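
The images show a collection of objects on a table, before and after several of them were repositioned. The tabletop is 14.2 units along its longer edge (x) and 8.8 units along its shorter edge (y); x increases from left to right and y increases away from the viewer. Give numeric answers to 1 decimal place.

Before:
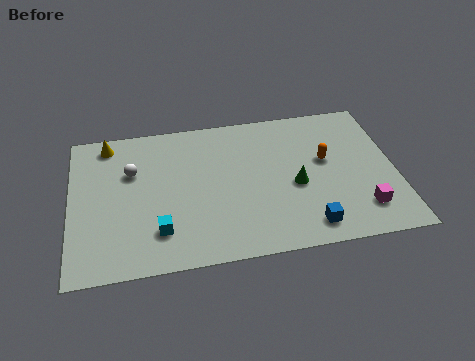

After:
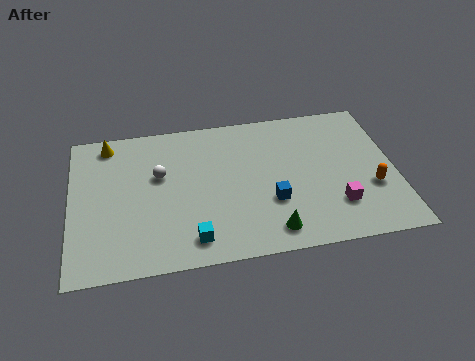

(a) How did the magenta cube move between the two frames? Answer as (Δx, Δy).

(-1.1, 0.4)

From the two frames, the magenta cube sits at roughly (12.6, 1.9) before and (11.5, 2.3) after.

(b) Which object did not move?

the yellow cone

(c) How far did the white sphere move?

1.3

From (2.7, 5.8) to (3.9, 5.4), the white sphere covered √(1.2² + 0.4²) ≈ 1.3 units.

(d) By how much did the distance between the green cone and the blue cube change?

-0.8

The distance was about 2.5 in the first image and 1.7 in the second, so they moved 0.8 units closer together.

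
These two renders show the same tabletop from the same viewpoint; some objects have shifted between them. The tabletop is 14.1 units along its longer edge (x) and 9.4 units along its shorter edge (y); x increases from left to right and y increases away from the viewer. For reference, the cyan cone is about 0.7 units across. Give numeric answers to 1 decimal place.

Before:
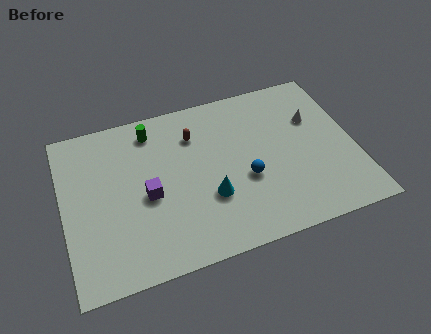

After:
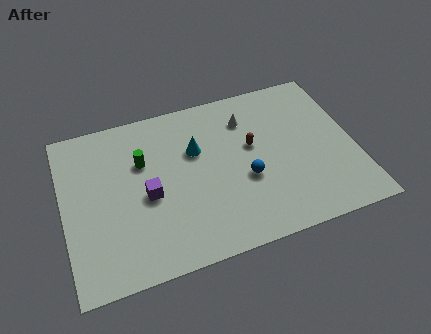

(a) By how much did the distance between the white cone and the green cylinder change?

-2.7

They were about 8.0 units apart before and 5.3 after — 2.7 units closer together.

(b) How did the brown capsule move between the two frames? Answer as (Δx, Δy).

(2.7, -1.5)

The brown capsule was at about (6.5, 7.0) and moved to about (9.2, 5.5).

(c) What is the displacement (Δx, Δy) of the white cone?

(-3.2, 1.0)

The white cone was at about (12.3, 6.2) and moved to about (9.1, 7.2).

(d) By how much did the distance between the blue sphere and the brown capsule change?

-2.1

They were about 4.0 units apart before and 1.9 after — 2.1 units closer together.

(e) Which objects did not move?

the purple cube and the blue sphere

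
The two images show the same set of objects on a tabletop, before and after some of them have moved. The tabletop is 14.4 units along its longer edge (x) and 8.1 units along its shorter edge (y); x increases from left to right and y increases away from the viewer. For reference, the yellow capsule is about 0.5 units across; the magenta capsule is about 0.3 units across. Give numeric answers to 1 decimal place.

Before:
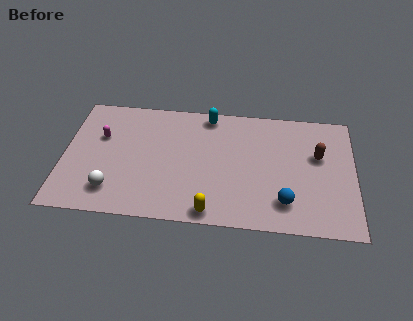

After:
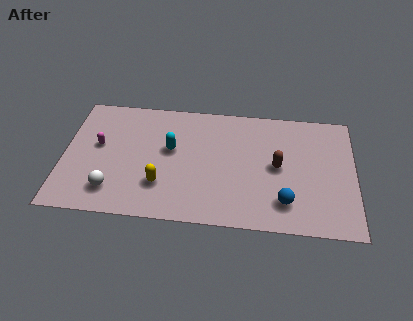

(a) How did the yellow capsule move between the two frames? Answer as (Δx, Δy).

(-2.5, 1.5)

The yellow capsule started near (7.4, 0.8) and ended near (4.9, 2.3).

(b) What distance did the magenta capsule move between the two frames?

0.6

The magenta capsule was near (1.8, 5.2) before and (1.7, 4.6) after, so it travelled √(0.1² + 0.6²) ≈ 0.6 units.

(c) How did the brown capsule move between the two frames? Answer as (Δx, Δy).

(-2.0, -0.9)

The brown capsule was at about (12.6, 5.0) and moved to about (10.6, 4.1).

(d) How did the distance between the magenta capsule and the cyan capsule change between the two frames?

-2.1

They were about 5.7 units apart before and 3.6 after — 2.1 units closer together.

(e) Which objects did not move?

the white sphere and the blue sphere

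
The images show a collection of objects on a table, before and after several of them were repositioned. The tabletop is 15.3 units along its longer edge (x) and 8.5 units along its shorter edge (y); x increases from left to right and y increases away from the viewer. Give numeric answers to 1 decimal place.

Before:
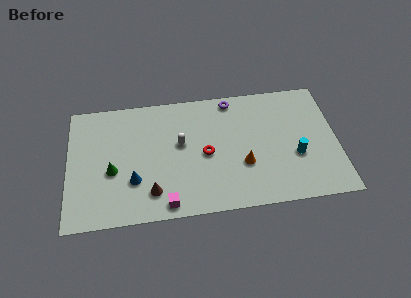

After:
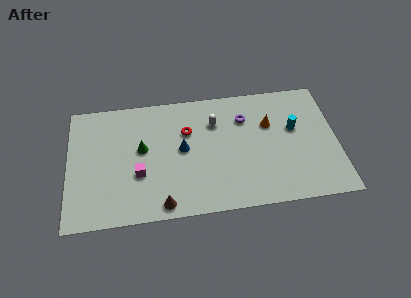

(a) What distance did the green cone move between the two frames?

2.1

The green cone was near (2.5, 3.5) before and (4.2, 4.8) after, so it travelled √(1.7² + 1.3²) ≈ 2.1 units.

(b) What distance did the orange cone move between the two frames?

3.1

From (9.9, 3.0) to (11.5, 5.6), the orange cone covered √(1.6² + 2.6²) ≈ 3.1 units.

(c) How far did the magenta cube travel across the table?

2.7

The magenta cube was near (5.5, 0.9) before and (4.0, 3.1) after, so it travelled √(1.5² + 2.2²) ≈ 2.7 units.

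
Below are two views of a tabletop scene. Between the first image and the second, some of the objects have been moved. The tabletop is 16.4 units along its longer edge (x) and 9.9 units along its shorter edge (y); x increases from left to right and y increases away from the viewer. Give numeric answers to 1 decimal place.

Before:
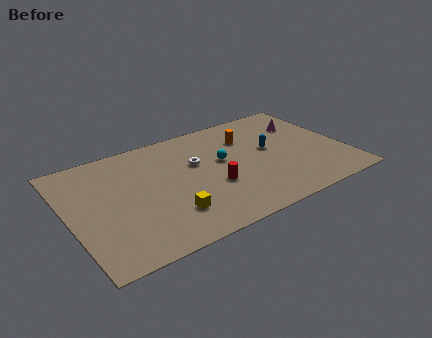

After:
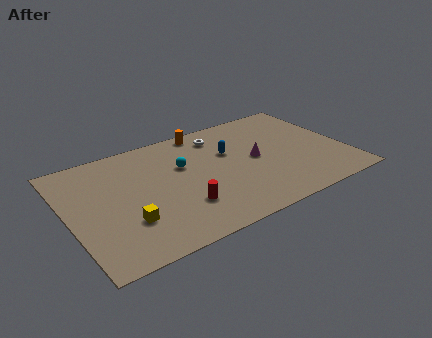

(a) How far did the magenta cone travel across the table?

4.0

The magenta cone moved from about (14.5, 7.1) to (11.1, 5.0), a distance of √(3.4² + 2.1²) ≈ 4.0.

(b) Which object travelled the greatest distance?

the magenta cone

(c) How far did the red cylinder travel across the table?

2.2

The red cylinder moved from about (8.3, 3.7) to (6.3, 2.8), a distance of √(2.0² + 0.9²) ≈ 2.2.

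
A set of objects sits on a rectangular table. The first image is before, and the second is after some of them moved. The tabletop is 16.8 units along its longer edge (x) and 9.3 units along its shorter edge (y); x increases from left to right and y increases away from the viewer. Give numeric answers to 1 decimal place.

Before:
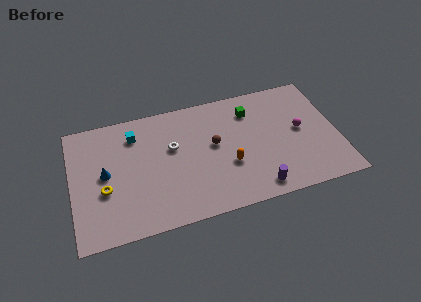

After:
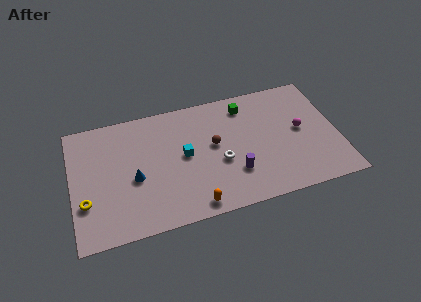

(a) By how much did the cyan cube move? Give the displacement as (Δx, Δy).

(3.0, -2.4)

The cyan cube was at about (4.1, 7.3) and moved to about (7.1, 4.9).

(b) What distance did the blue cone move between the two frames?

2.0

The blue cone was near (2.1, 4.8) before and (3.9, 4.0) after, so it travelled √(1.8² + 0.8²) ≈ 2.0 units.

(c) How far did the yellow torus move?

1.3

The yellow torus moved from about (2.0, 3.6) to (0.8, 3.0), a distance of √(1.2² + 0.6²) ≈ 1.3.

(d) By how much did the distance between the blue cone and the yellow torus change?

+2.1

The distance was about 1.2 in the first image and 3.3 in the second, so they moved 2.1 units further apart.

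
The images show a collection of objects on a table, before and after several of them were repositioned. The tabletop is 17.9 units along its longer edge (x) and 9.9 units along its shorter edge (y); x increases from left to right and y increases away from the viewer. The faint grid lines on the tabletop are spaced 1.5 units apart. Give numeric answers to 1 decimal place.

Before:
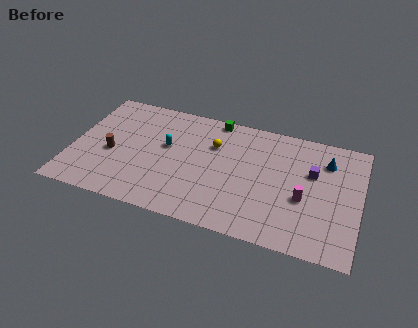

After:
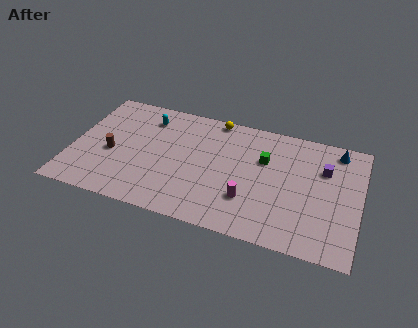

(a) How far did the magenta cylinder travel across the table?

3.5

From (14.5, 4.0) to (11.2, 2.9), the magenta cylinder covered √(3.3² + 1.1²) ≈ 3.5 units.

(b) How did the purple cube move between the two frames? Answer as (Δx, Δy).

(0.7, 0.5)

From the two frames, the purple cube sits at roughly (14.9, 6.3) before and (15.6, 6.8) after.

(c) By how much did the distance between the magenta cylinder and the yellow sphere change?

+0.3

Before: roughly 6.4 units apart; after: 6.7. That's 0.3 units further apart.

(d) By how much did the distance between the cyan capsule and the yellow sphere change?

+1.3

The distance was about 3.1 in the first image and 4.4 in the second, so they moved 1.3 units further apart.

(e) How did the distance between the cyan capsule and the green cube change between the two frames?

+3.3

They were about 4.3 units apart before and 7.6 after — 3.3 units further apart.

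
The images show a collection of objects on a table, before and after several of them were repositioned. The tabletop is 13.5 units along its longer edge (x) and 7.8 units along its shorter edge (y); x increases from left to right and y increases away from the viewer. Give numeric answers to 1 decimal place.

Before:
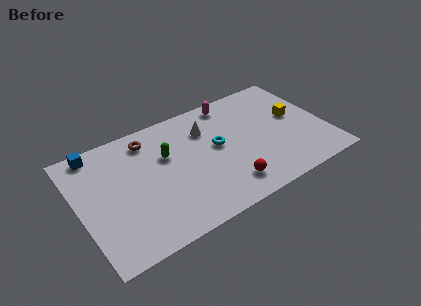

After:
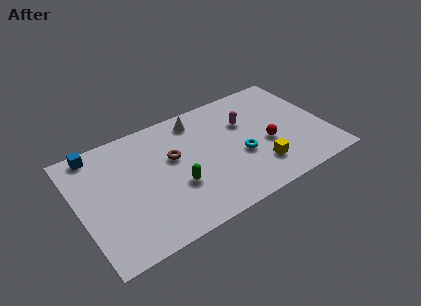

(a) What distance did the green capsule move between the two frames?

2.2

The green capsule was near (4.9, 5.0) before and (5.1, 2.8) after, so it travelled √(0.2² + 2.2²) ≈ 2.2 units.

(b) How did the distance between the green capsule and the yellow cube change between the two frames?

-2.6

They were about 7.1 units apart before and 4.5 after — 2.6 units closer together.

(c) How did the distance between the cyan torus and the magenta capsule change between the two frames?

-0.7

They were about 2.9 units apart before and 2.2 after — 0.7 units closer together.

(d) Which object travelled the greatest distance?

the yellow cube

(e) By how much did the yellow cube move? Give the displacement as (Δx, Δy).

(-2.5, -2.5)

From the two frames, the yellow cube sits at roughly (12.0, 4.4) before and (9.5, 1.9) after.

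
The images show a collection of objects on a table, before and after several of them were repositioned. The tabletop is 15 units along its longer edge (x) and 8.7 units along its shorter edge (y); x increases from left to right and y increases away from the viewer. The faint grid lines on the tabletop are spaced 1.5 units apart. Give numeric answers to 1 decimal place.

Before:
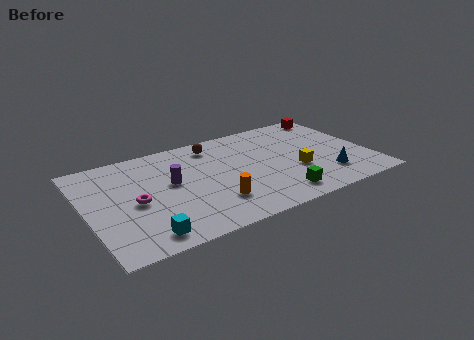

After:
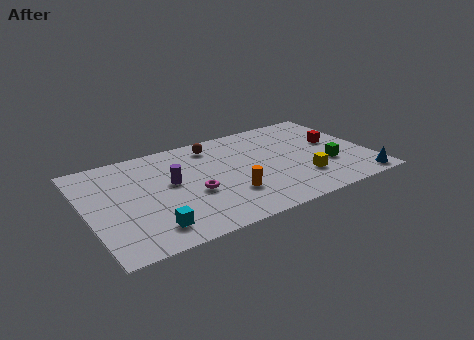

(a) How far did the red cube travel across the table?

2.7

The red cube was near (13.9, 7.7) before and (13.4, 5.0) after, so it travelled √(0.5² + 2.7²) ≈ 2.7 units.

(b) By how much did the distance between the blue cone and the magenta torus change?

-1.2

Before: roughly 10.2 units apart; after: 9.0. That's 1.2 units closer together.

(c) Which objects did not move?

the purple cylinder and the brown sphere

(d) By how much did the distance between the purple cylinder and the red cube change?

-0.9

They were about 9.8 units apart before and 8.9 after — 0.9 units closer together.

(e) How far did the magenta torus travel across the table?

3.0

The magenta torus was near (2.5, 4.0) before and (5.5, 3.5) after, so it travelled √(3.0² + 0.5²) ≈ 3.0 units.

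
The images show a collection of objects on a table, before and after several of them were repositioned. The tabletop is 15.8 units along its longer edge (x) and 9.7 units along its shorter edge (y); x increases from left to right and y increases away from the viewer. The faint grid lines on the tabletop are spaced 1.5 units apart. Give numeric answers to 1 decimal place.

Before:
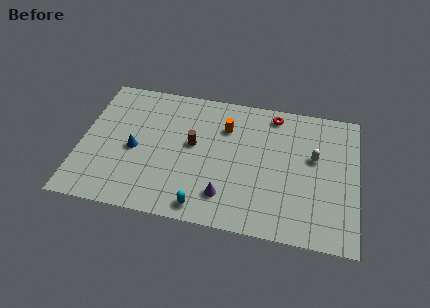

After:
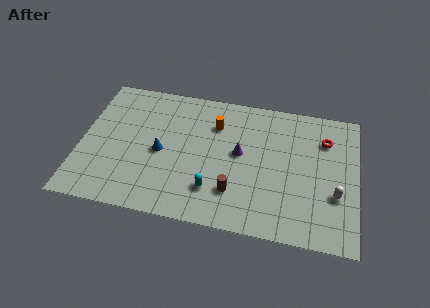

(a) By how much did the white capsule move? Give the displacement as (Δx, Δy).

(1.3, -2.4)

The white capsule was at about (13.3, 5.8) and moved to about (14.6, 3.4).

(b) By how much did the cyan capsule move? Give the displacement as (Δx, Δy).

(0.5, 1.3)

The cyan capsule started near (7.2, 1.1) and ended near (7.7, 2.4).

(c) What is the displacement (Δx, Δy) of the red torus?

(3.0, -1.3)

From the two frames, the red torus sits at roughly (10.9, 8.5) before and (13.9, 7.2) after.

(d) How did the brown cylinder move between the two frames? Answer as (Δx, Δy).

(2.5, -2.9)

From the two frames, the brown cylinder sits at roughly (6.4, 5.4) before and (8.9, 2.5) after.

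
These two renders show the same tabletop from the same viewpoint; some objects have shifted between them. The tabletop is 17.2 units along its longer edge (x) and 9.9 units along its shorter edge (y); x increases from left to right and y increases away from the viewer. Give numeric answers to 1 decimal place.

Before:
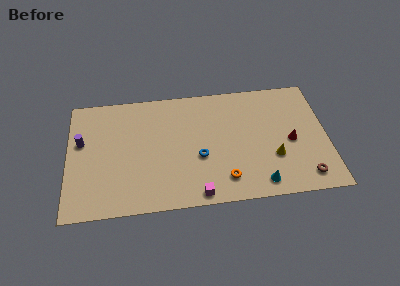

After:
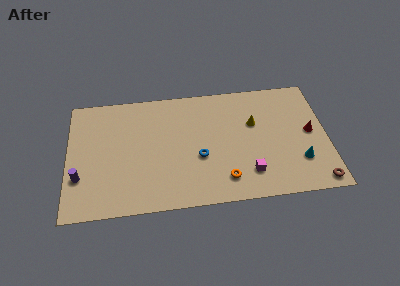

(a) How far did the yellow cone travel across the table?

3.2

The yellow cone moved from about (13.6, 3.3) to (12.4, 6.3), a distance of √(1.2² + 3.0²) ≈ 3.2.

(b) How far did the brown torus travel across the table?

0.9

The brown torus moved from about (15.6, 1.5) to (16.4, 1.0), a distance of √(0.8² + 0.5²) ≈ 0.9.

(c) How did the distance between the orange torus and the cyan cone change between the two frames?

+2.7

They were about 2.4 units apart before and 5.1 after — 2.7 units further apart.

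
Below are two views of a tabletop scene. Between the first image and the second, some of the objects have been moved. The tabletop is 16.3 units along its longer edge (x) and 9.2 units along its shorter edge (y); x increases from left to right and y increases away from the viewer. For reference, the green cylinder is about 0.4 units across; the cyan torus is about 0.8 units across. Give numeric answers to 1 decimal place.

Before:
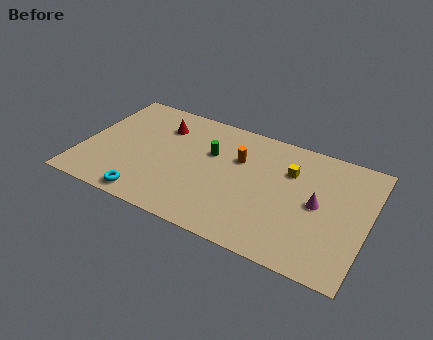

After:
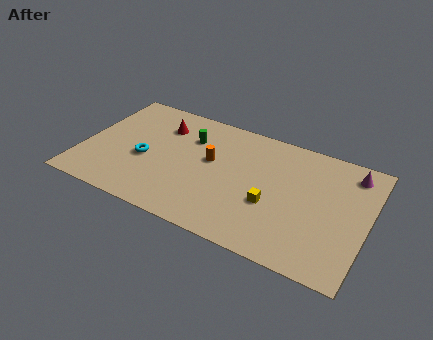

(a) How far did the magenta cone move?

3.5

The magenta cone was near (13.5, 4.6) before and (15.1, 7.7) after, so it travelled √(1.6² + 3.1²) ≈ 3.5 units.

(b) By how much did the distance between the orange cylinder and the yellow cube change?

+1.2

They were about 2.9 units apart before and 4.1 after — 1.2 units further apart.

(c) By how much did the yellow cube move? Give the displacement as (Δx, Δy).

(-0.7, -2.9)

The yellow cube started near (11.7, 6.4) and ended near (11.0, 3.5).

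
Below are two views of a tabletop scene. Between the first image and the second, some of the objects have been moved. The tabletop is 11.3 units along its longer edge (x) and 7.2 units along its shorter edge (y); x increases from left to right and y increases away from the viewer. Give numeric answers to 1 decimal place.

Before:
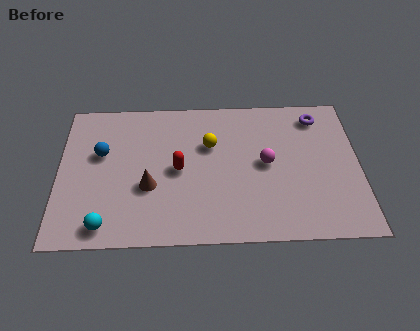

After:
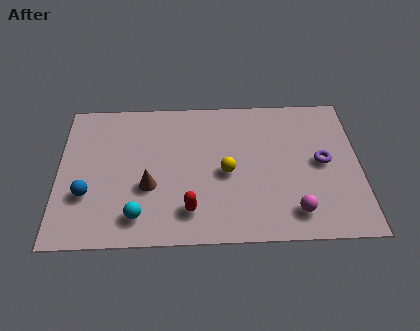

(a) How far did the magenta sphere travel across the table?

2.6

From (7.8, 3.7) to (8.8, 1.3), the magenta sphere covered √(1.0² + 2.4²) ≈ 2.6 units.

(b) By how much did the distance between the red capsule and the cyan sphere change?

-1.8

Before: roughly 3.7 units apart; after: 1.9. That's 1.8 units closer together.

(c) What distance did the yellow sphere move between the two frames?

1.5

The yellow sphere was near (5.7, 4.7) before and (6.3, 3.3) after, so it travelled √(0.6² + 1.4²) ≈ 1.5 units.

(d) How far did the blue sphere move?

2.1

From (1.6, 4.4) to (1.1, 2.4), the blue sphere covered √(0.5² + 2.0²) ≈ 2.1 units.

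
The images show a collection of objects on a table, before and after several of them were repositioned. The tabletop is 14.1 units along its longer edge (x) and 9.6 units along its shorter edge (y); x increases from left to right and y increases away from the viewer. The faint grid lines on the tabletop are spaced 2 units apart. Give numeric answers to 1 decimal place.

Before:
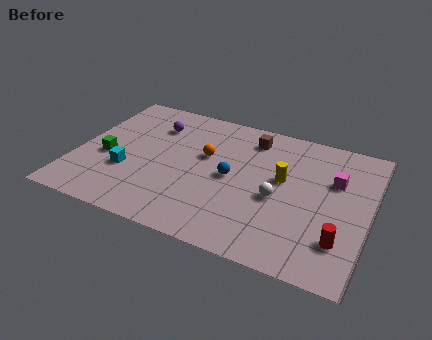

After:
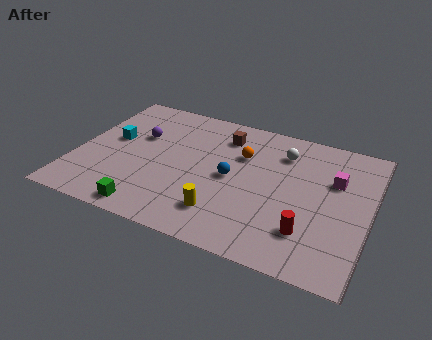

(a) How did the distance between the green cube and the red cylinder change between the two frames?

-4.0

The distance was about 11.5 in the first image and 7.5 in the second, so they moved 4.0 units closer together.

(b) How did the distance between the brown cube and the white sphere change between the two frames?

-1.3

The distance was about 4.2 in the first image and 2.9 in the second, so they moved 1.3 units closer together.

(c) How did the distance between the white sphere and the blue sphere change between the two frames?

+1.1

The distance was about 2.4 in the first image and 3.5 in the second, so they moved 1.1 units further apart.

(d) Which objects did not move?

the blue sphere and the magenta cube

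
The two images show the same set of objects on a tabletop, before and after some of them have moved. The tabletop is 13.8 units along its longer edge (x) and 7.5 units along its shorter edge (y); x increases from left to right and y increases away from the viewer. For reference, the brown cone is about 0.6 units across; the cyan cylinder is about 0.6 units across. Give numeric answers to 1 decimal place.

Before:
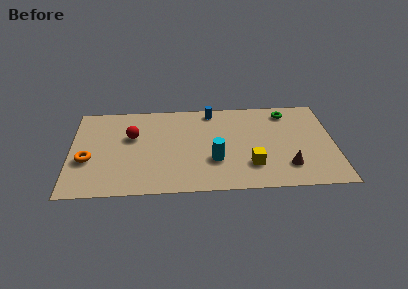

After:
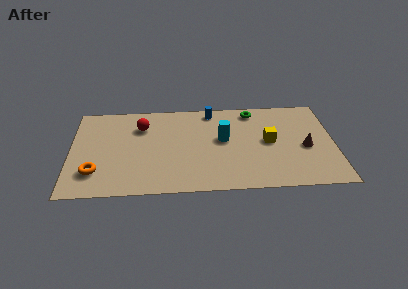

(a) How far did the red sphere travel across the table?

0.9

From (3.2, 4.7) to (3.7, 5.5), the red sphere covered √(0.5² + 0.8²) ≈ 0.9 units.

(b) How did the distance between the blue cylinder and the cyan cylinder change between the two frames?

-1.6

They were about 4.1 units apart before and 2.5 after — 1.6 units closer together.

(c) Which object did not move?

the blue cylinder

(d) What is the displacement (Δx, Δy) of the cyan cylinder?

(0.5, 1.7)

The cyan cylinder started near (7.5, 2.5) and ended near (8.0, 4.2).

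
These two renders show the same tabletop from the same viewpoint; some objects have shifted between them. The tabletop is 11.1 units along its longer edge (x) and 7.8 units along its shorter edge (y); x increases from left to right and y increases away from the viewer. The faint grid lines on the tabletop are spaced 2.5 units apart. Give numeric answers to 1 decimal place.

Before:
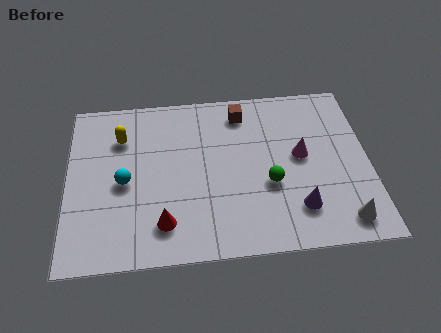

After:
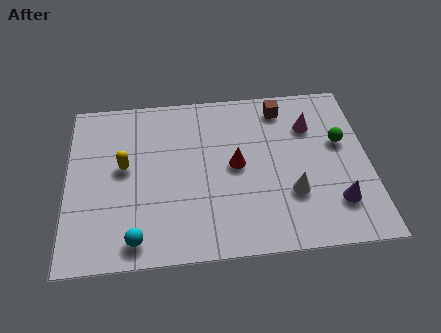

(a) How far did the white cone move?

2.3

The white cone moved from about (10.0, 1.1) to (8.2, 2.5), a distance of √(1.8² + 1.4²) ≈ 2.3.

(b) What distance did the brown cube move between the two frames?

1.5

The brown cube moved from about (6.5, 6.5) to (8.0, 6.6), a distance of √(1.5² + 0.1²) ≈ 1.5.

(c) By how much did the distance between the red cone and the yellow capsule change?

-0.3

They were about 4.4 units apart before and 4.1 after — 0.3 units closer together.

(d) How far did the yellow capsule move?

1.4

From (2.0, 5.7) to (2.1, 4.3), the yellow capsule covered √(0.1² + 1.4²) ≈ 1.4 units.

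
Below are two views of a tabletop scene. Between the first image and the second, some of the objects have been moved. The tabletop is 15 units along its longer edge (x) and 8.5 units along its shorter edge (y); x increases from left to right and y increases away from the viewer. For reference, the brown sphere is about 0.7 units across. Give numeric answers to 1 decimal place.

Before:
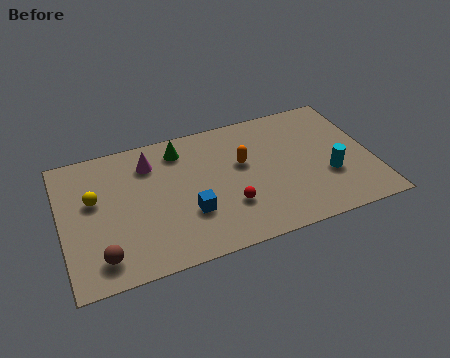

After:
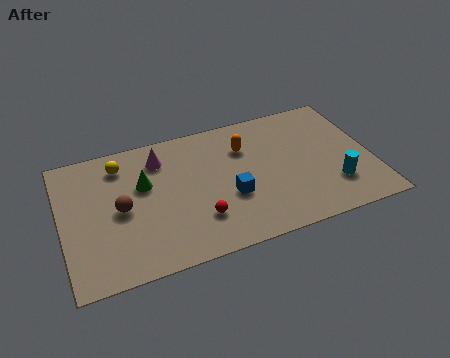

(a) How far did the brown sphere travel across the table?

2.8

From (1.7, 1.5) to (2.8, 4.1), the brown sphere covered √(1.1² + 2.6²) ≈ 2.8 units.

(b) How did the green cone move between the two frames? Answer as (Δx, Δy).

(-1.9, -1.7)

The green cone was at about (5.9, 7.0) and moved to about (4.0, 5.3).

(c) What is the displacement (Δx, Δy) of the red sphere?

(-1.5, -0.3)

The red sphere started near (7.9, 2.6) and ended near (6.4, 2.3).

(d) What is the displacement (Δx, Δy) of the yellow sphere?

(1.4, 1.8)

From the two frames, the yellow sphere sits at roughly (1.6, 5.1) before and (3.0, 6.9) after.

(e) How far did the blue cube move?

2.0

From (6.0, 2.8) to (8.0, 3.2), the blue cube covered √(2.0² + 0.4²) ≈ 2.0 units.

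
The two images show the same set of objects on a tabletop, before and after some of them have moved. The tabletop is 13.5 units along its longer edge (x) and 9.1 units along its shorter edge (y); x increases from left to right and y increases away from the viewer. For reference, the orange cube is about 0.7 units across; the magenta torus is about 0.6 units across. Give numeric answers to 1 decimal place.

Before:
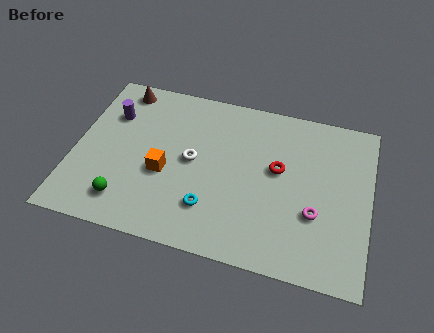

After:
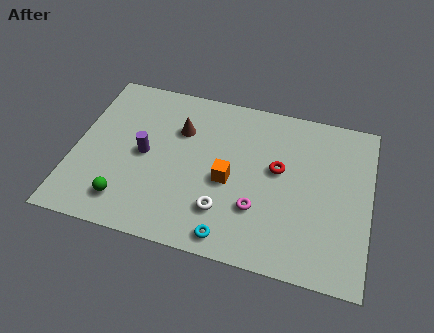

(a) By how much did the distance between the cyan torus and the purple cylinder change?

-0.9

Before: roughly 6.4 units apart; after: 5.5. That's 0.9 units closer together.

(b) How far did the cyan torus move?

1.6

The cyan torus was near (6.4, 2.3) before and (7.4, 1.0) after, so it travelled √(1.0² + 1.3²) ≈ 1.6 units.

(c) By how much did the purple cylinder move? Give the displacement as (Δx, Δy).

(1.7, -1.9)

The purple cylinder was at about (1.5, 6.4) and moved to about (3.2, 4.5).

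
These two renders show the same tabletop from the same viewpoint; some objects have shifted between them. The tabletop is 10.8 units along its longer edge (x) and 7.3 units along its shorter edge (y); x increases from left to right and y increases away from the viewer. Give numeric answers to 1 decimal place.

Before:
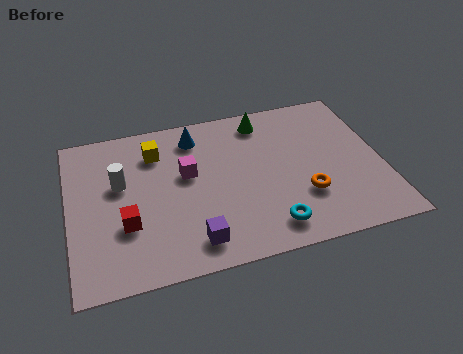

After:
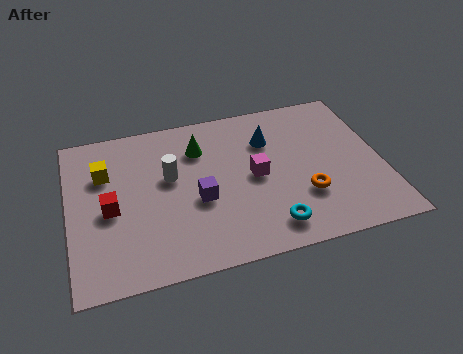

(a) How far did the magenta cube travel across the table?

2.4

The magenta cube moved from about (4.1, 4.3) to (6.4, 3.6), a distance of √(2.3² + 0.7²) ≈ 2.4.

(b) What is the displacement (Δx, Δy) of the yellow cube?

(-1.8, -0.6)

The yellow cube was at about (3.1, 5.6) and moved to about (1.3, 5.0).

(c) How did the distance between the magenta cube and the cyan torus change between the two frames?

-1.6

They were about 4.0 units apart before and 2.4 after — 1.6 units closer together.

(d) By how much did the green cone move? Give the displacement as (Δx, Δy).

(-2.3, -0.8)

The green cone was at about (6.9, 6.2) and moved to about (4.6, 5.4).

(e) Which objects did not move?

the orange torus and the cyan torus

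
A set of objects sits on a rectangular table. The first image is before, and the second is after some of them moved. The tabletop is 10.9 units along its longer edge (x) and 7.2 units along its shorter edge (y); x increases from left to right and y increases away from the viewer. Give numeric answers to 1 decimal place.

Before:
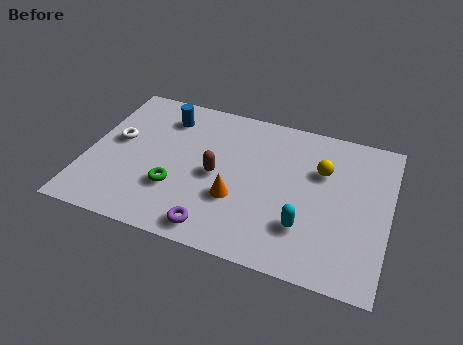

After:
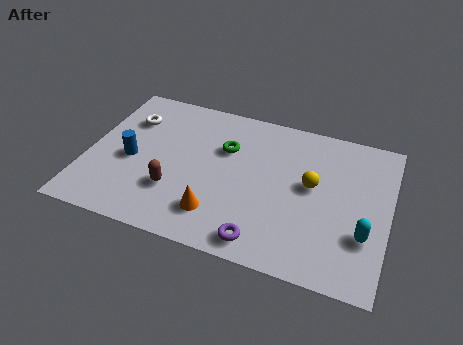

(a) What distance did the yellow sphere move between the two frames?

0.9

The yellow sphere was near (8.4, 4.8) before and (8.1, 4.0) after, so it travelled √(0.3² + 0.8²) ≈ 0.9 units.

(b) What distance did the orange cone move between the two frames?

1.1

The orange cone moved from about (5.5, 2.5) to (4.9, 1.6), a distance of √(0.6² + 0.9²) ≈ 1.1.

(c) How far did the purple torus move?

1.7

The purple torus moved from about (4.9, 0.9) to (6.6, 0.9), a distance of √(1.7² + 0.0²) ≈ 1.7.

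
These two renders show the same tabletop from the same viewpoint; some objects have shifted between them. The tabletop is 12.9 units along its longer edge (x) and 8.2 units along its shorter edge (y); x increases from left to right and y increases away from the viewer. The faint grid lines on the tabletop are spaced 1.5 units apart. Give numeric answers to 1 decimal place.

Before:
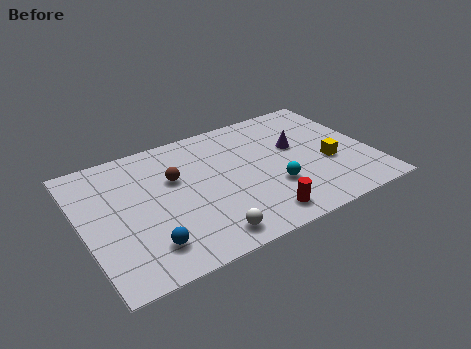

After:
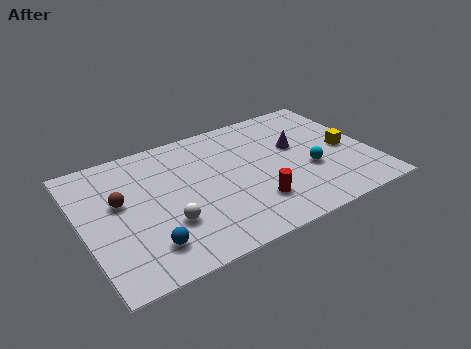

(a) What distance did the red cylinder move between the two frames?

0.9

From (7.4, 1.2) to (7.3, 2.1), the red cylinder covered √(0.1² + 0.9²) ≈ 0.9 units.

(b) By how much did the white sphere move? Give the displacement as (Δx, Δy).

(-1.5, 1.5)

From the two frames, the white sphere sits at roughly (5.0, 1.1) before and (3.5, 2.6) after.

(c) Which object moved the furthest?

the brown sphere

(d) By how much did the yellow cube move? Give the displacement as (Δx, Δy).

(0.9, 0.6)

The yellow cube started near (10.9, 3.2) and ended near (11.8, 3.8).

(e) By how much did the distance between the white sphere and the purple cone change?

+0.6

They were about 6.0 units apart before and 6.6 after — 0.6 units further apart.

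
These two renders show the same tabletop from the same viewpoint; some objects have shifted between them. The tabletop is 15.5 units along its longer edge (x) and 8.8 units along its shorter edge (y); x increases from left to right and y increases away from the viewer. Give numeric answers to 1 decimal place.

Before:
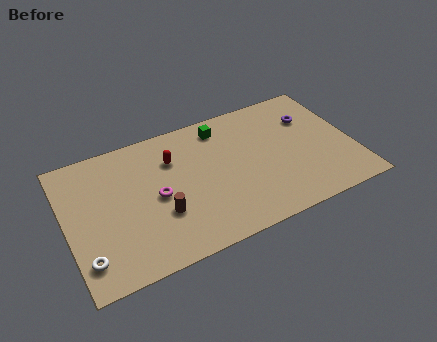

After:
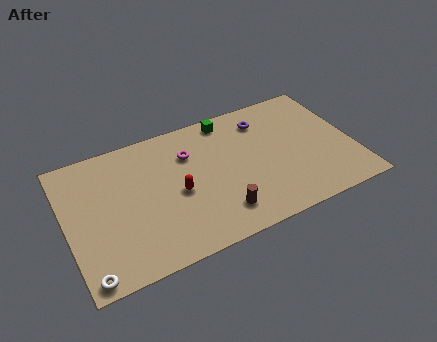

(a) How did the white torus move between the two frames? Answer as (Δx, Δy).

(0.0, -1.0)

From the two frames, the white torus sits at roughly (0.8, 1.8) before and (0.8, 0.8) after.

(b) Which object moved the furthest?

the brown cylinder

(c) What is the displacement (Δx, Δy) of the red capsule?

(0.0, -2.3)

From the two frames, the red capsule sits at roughly (5.9, 6.3) before and (5.9, 4.0) after.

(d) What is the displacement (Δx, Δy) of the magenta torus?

(2.0, 2.1)

The magenta torus started near (4.8, 4.2) and ended near (6.8, 6.3).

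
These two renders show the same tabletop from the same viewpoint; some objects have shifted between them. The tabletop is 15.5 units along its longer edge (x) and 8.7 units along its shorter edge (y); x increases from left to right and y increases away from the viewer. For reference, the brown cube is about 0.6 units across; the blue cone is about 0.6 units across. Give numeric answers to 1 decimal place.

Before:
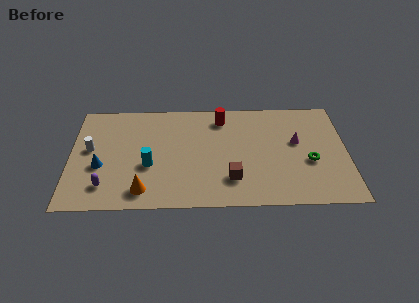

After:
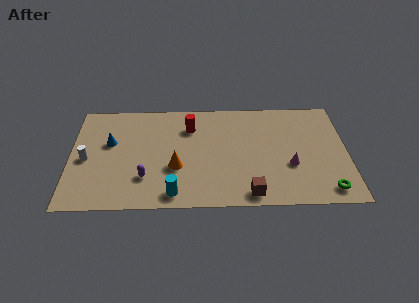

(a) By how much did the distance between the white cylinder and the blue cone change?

+0.3

They were about 1.5 units apart before and 1.8 after — 0.3 units further apart.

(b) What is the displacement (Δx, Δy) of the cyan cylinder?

(1.4, -2.3)

From the two frames, the cyan cylinder sits at roughly (4.4, 3.4) before and (5.8, 1.1) after.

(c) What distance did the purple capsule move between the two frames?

2.3

From (2.0, 1.8) to (4.2, 2.4), the purple capsule covered √(2.2² + 0.6²) ≈ 2.3 units.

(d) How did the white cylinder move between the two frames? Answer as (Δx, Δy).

(-0.2, -0.8)

The white cylinder was at about (1.1, 4.8) and moved to about (0.9, 4.0).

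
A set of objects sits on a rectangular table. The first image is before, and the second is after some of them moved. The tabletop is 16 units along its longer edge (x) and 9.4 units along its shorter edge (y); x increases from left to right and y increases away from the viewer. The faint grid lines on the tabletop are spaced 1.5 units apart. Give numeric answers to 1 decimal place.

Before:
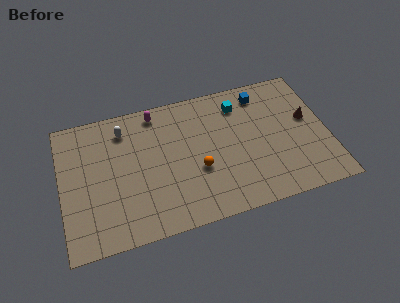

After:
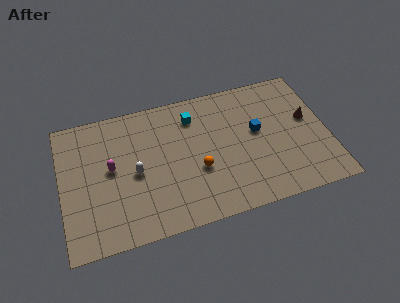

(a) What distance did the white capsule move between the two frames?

3.2

The white capsule moved from about (3.9, 7.6) to (4.4, 4.4), a distance of √(0.5² + 3.2²) ≈ 3.2.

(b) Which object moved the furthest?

the magenta capsule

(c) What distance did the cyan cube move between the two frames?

2.8

The cyan cube was near (10.9, 7.5) before and (8.1, 7.4) after, so it travelled √(2.8² + 0.1²) ≈ 2.8 units.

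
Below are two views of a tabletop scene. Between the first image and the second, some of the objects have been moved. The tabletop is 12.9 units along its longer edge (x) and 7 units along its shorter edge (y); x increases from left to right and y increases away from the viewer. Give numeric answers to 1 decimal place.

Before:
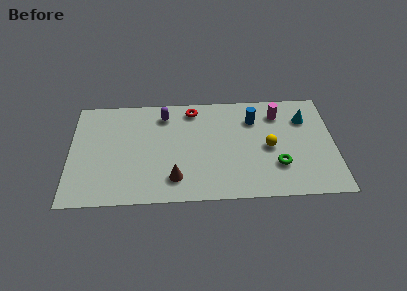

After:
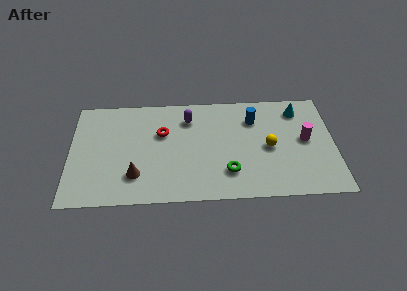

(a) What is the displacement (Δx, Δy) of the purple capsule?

(1.2, -0.3)

The purple capsule was at about (4.6, 5.7) and moved to about (5.8, 5.4).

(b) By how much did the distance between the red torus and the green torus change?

-1.5

Before: roughly 5.7 units apart; after: 4.2. That's 1.5 units closer together.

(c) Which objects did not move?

the yellow sphere and the blue cylinder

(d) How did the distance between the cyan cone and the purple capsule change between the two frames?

-1.5

Before: roughly 6.9 units apart; after: 5.4. That's 1.5 units closer together.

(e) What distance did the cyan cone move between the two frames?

0.7

The cyan cone moved from about (11.5, 5.1) to (11.2, 5.7), a distance of √(0.3² + 0.6²) ≈ 0.7.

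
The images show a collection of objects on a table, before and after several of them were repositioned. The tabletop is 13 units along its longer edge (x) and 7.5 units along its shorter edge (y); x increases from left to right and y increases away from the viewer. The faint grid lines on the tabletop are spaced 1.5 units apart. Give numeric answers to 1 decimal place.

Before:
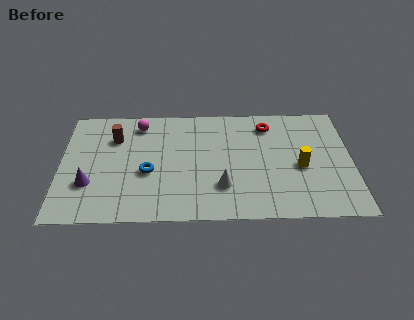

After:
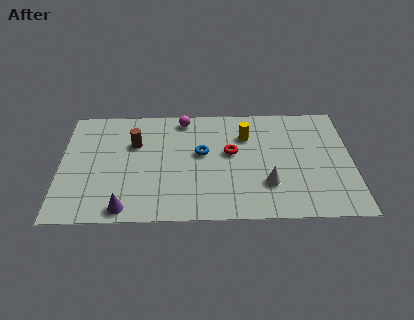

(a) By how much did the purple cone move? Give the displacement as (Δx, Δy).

(1.6, -1.6)

The purple cone was at about (1.3, 2.4) and moved to about (2.9, 0.8).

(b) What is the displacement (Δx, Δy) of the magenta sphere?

(2.0, 0.3)

The magenta sphere started near (3.5, 6.3) and ended near (5.5, 6.6).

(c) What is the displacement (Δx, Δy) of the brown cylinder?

(0.9, -0.4)

From the two frames, the brown cylinder sits at roughly (2.4, 5.4) before and (3.3, 5.0) after.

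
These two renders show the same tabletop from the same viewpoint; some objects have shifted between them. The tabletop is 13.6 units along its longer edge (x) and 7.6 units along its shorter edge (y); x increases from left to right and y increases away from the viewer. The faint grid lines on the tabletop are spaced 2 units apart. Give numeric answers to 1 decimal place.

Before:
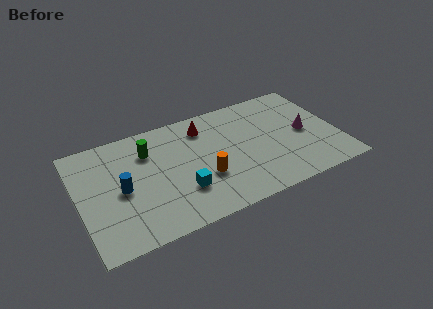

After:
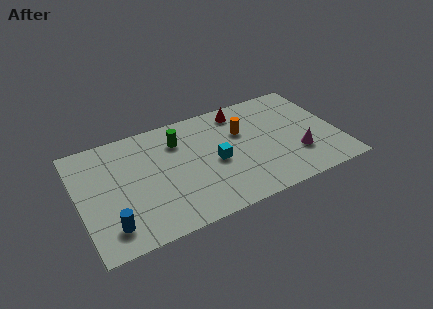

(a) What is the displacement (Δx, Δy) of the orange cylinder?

(2.3, 2.3)

The orange cylinder was at about (6.4, 2.7) and moved to about (8.7, 5.0).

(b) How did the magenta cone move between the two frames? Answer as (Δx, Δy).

(-0.6, -1.4)

From the two frames, the magenta cone sits at roughly (11.9, 3.7) before and (11.3, 2.3) after.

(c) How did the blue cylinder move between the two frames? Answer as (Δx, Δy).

(-0.8, -2.1)

The blue cylinder was at about (2.2, 3.6) and moved to about (1.4, 1.5).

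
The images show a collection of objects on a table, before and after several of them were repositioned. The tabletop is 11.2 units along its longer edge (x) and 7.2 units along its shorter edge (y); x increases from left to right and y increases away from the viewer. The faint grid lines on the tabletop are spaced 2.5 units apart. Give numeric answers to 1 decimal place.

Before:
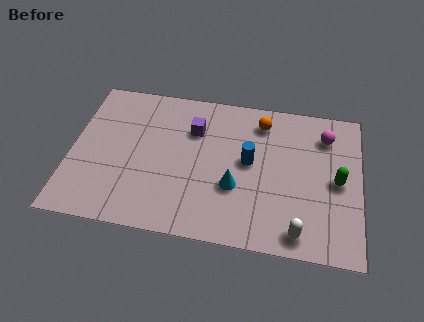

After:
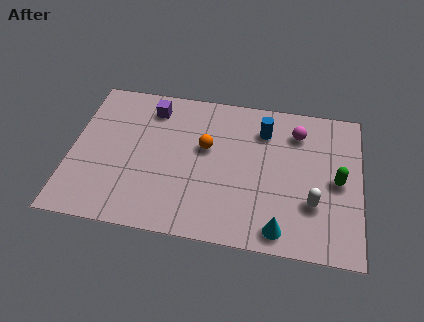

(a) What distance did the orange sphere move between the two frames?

2.6

The orange sphere was near (7.3, 5.9) before and (5.2, 4.3) after, so it travelled √(2.1² + 1.6²) ≈ 2.6 units.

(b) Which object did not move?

the green capsule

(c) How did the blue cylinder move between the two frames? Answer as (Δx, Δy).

(0.5, 1.6)

The blue cylinder was at about (6.9, 3.9) and moved to about (7.4, 5.5).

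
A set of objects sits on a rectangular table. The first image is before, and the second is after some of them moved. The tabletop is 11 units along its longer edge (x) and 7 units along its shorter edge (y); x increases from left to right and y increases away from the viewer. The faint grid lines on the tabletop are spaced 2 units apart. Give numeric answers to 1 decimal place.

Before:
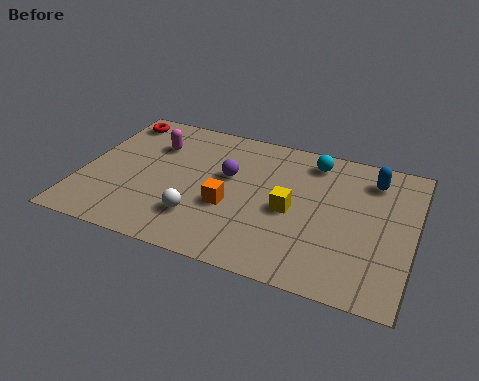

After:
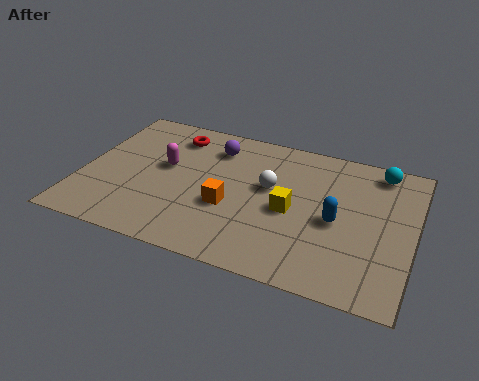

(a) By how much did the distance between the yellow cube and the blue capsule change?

-2.0

They were about 3.5 units apart before and 1.5 after — 2.0 units closer together.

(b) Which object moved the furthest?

the white sphere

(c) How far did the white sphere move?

3.1

From (4.1, 1.8) to (6.2, 4.1), the white sphere covered √(2.1² + 2.3²) ≈ 3.1 units.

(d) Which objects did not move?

the orange cube and the yellow cube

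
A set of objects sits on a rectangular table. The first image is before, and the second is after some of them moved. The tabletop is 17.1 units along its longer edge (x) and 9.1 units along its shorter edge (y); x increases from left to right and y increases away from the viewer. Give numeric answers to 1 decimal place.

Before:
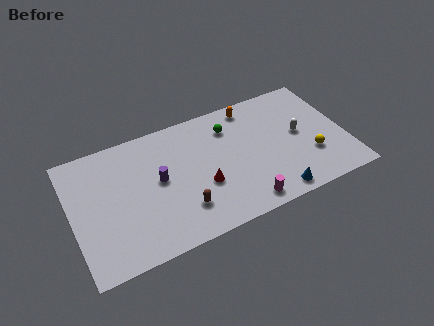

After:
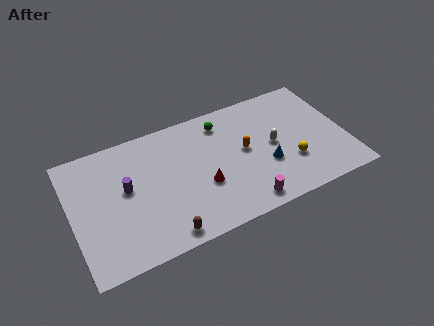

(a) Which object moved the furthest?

the orange capsule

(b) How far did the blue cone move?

2.3

The blue cone moved from about (12.2, 1.0) to (12.0, 3.3), a distance of √(0.2² + 2.3²) ≈ 2.3.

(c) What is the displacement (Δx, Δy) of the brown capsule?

(-1.3, -1.3)

The brown capsule was at about (6.6, 2.3) and moved to about (5.3, 1.0).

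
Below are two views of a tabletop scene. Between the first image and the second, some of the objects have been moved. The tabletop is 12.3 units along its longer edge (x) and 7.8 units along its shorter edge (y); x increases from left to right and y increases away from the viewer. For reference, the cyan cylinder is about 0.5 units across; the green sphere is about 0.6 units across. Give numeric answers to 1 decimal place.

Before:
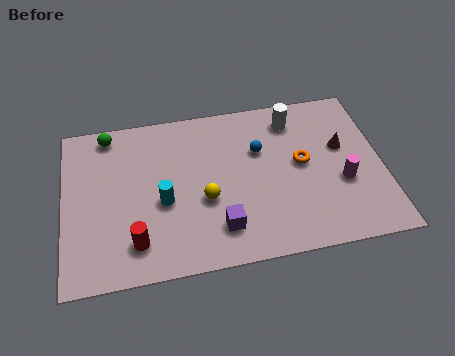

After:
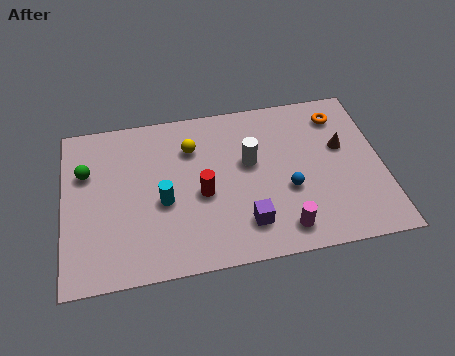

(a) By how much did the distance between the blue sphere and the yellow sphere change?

+1.5

Before: roughly 3.0 units apart; after: 4.5. That's 1.5 units further apart.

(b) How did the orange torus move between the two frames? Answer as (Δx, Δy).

(1.6, 2.1)

The orange torus started near (9.2, 4.2) and ended near (10.8, 6.3).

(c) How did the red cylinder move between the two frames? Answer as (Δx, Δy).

(2.6, 1.8)

From the two frames, the red cylinder sits at roughly (2.7, 1.6) before and (5.3, 3.4) after.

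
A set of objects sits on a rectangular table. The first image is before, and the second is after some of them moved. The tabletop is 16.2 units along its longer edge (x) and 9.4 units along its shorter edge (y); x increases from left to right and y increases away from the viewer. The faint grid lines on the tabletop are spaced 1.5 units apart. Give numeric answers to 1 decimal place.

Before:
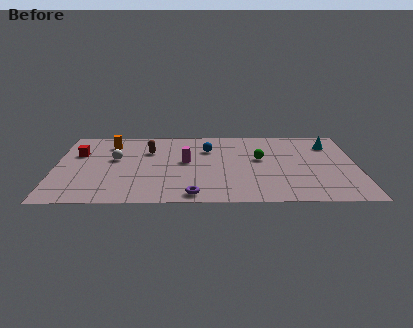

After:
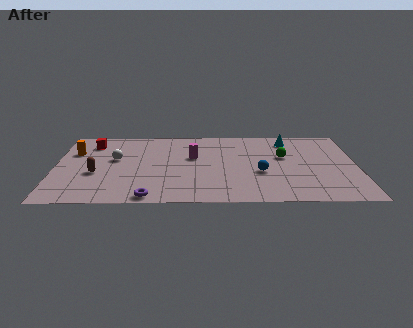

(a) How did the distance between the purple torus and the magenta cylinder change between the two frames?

+1.3

Before: roughly 4.1 units apart; after: 5.4. That's 1.3 units further apart.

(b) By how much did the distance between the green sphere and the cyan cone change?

-2.1

The distance was about 4.2 in the first image and 2.1 in the second, so they moved 2.1 units closer together.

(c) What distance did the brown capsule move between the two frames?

4.0

From (5.0, 6.5) to (2.2, 3.7), the brown capsule covered √(2.8² + 2.8²) ≈ 4.0 units.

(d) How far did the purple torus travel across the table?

2.3

The purple torus was near (7.4, 1.0) before and (5.1, 0.8) after, so it travelled √(2.3² + 0.2²) ≈ 2.3 units.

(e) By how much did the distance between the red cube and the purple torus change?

-0.7

They were about 8.1 units apart before and 7.4 after — 0.7 units closer together.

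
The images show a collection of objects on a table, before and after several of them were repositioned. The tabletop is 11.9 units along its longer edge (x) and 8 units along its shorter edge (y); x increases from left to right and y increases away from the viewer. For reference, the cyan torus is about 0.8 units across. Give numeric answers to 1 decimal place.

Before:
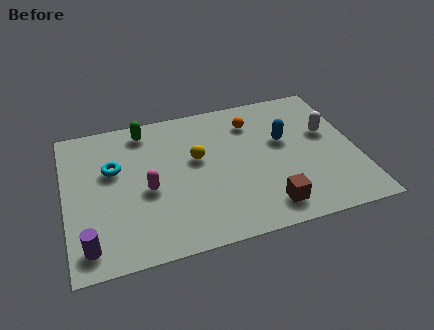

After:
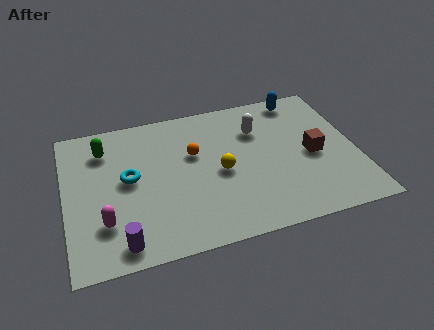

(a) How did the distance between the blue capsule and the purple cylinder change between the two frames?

+0.9

They were about 9.0 units apart before and 9.9 after — 0.9 units further apart.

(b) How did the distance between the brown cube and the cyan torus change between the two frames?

+0.5

Before: roughly 7.0 units apart; after: 7.5. That's 0.5 units further apart.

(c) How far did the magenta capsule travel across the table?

2.2

The magenta capsule moved from about (3.3, 3.5) to (1.5, 2.2), a distance of √(1.8² + 1.3²) ≈ 2.2.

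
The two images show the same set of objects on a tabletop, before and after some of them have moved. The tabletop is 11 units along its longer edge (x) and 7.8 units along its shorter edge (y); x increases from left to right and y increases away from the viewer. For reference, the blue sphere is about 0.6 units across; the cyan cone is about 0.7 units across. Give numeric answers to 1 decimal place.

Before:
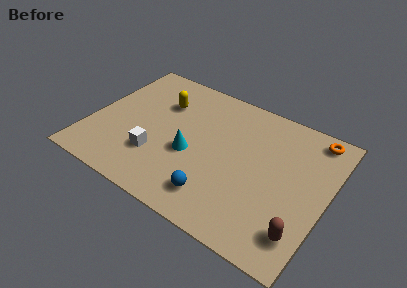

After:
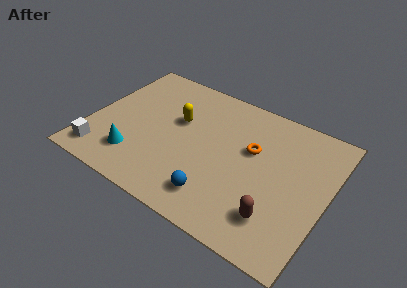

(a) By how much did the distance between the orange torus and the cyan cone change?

-0.6

The distance was about 6.4 in the first image and 5.8 in the second, so they moved 0.6 units closer together.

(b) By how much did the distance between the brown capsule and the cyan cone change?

+1.0

The distance was about 5.6 in the first image and 6.6 in the second, so they moved 1.0 units further apart.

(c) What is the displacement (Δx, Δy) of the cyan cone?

(-2.4, -1.4)

From the two frames, the cyan cone sits at roughly (4.8, 3.2) before and (2.4, 1.8) after.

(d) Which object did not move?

the blue sphere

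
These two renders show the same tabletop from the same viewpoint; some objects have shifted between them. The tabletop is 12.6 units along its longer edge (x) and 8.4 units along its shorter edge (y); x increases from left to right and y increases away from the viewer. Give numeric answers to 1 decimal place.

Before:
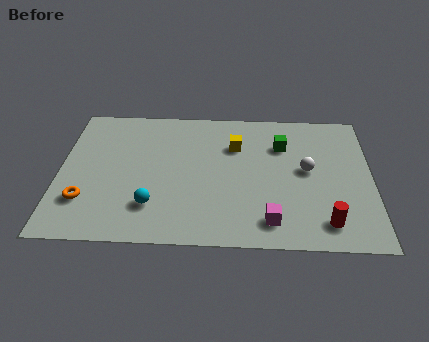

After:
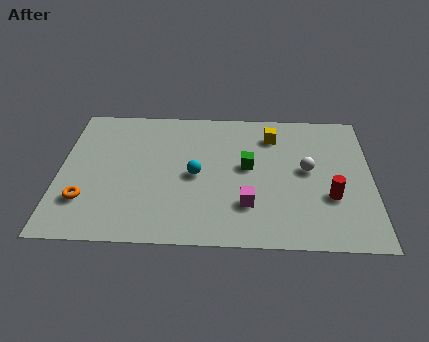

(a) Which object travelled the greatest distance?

the cyan sphere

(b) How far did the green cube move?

2.0

The green cube was near (9.0, 6.0) before and (7.6, 4.6) after, so it travelled √(1.4² + 1.4²) ≈ 2.0 units.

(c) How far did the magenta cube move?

1.3

The magenta cube moved from about (8.5, 1.4) to (7.6, 2.3), a distance of √(0.9² + 0.9²) ≈ 1.3.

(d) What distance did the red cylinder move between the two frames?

1.5

The red cylinder moved from about (10.7, 1.4) to (10.9, 2.9), a distance of √(0.2² + 1.5²) ≈ 1.5.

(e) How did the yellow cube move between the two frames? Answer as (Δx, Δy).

(1.5, 0.7)

From the two frames, the yellow cube sits at roughly (7.1, 5.9) before and (8.6, 6.6) after.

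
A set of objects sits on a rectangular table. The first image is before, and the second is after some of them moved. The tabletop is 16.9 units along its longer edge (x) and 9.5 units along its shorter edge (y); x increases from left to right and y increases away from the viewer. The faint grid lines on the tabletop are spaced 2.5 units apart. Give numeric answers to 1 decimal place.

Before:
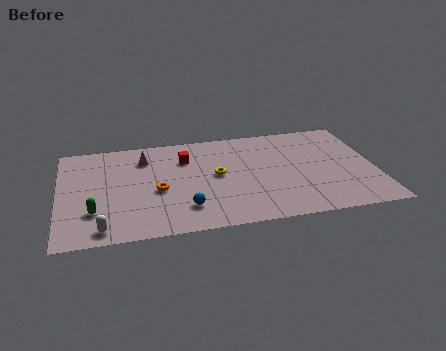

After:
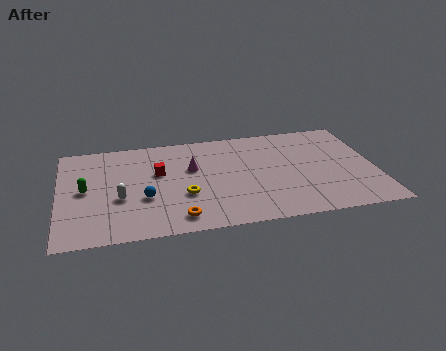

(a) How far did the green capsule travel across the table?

2.1

From (1.8, 2.7) to (1.4, 4.8), the green capsule covered √(0.4² + 2.1²) ≈ 2.1 units.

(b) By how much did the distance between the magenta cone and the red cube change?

-0.4

They were about 2.2 units apart before and 1.8 after — 0.4 units closer together.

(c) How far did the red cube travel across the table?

1.9

The red cube was near (6.8, 6.9) before and (5.3, 5.8) after, so it travelled √(1.5² + 1.1²) ≈ 1.9 units.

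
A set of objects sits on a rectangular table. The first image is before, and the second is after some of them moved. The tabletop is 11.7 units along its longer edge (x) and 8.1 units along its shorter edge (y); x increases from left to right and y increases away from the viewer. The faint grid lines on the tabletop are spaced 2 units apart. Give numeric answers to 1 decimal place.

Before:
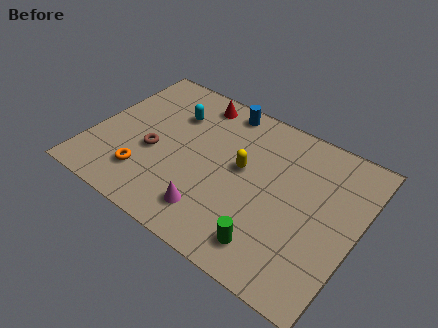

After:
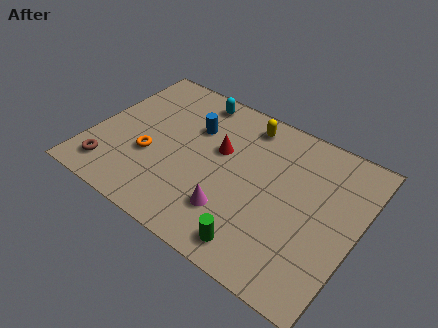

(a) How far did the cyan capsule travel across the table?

1.5

From (3.2, 5.8) to (3.9, 7.1), the cyan capsule covered √(0.7² + 1.3²) ≈ 1.5 units.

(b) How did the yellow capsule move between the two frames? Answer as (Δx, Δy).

(-0.3, 2.4)

From the two frames, the yellow capsule sits at roughly (6.6, 4.5) before and (6.3, 6.9) after.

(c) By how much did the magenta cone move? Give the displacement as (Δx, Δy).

(0.8, 0.5)

From the two frames, the magenta cone sits at roughly (5.8, 1.6) before and (6.6, 2.1) after.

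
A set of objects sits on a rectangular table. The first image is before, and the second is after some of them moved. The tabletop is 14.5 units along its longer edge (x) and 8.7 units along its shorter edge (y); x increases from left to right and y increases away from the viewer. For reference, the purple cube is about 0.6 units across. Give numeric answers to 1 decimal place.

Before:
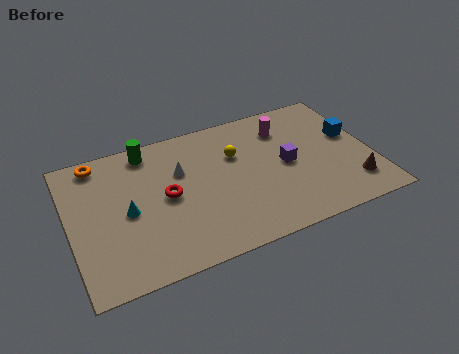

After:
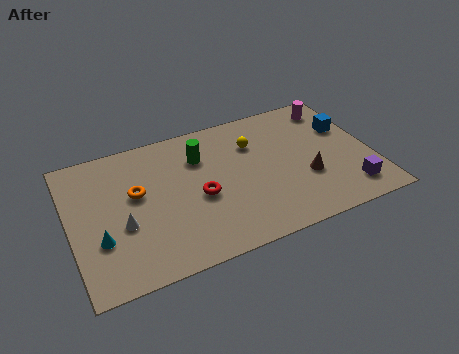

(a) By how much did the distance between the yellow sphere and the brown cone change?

-2.7

They were about 6.5 units apart before and 3.8 after — 2.7 units closer together.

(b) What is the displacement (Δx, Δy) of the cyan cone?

(-1.4, -1.2)

The cyan cone was at about (2.7, 4.1) and moved to about (1.3, 2.9).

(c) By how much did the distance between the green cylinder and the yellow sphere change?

-1.9

Before: roughly 4.5 units apart; after: 2.6. That's 1.9 units closer together.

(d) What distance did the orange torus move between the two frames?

3.1

From (1.6, 7.7) to (3.2, 5.1), the orange torus covered √(1.6² + 2.6²) ≈ 3.1 units.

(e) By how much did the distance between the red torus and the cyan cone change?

+3.0

They were about 1.9 units apart before and 4.9 after — 3.0 units further apart.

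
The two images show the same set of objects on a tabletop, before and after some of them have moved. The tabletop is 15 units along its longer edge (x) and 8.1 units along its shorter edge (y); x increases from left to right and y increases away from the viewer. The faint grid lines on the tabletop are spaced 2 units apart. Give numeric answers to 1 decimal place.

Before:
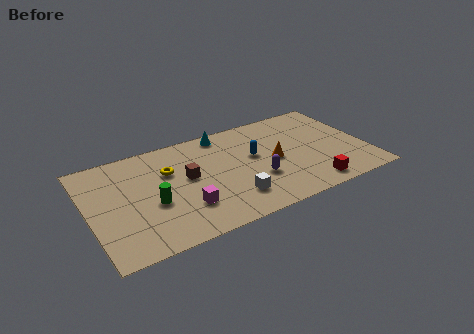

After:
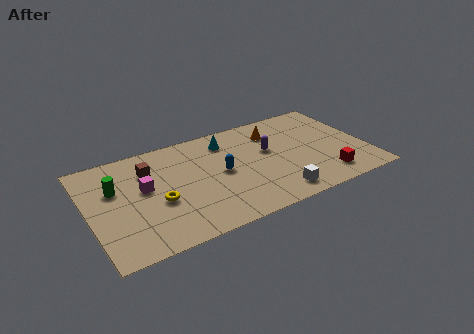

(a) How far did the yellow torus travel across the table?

2.2

From (4.4, 5.4) to (3.6, 3.3), the yellow torus covered √(0.8² + 2.1²) ≈ 2.2 units.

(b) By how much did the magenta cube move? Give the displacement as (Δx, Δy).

(-1.9, 2.3)

The magenta cube was at about (4.9, 2.3) and moved to about (3.0, 4.6).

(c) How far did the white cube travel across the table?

2.4

The white cube was near (7.4, 1.9) before and (9.7, 1.2) after, so it travelled √(2.3² + 0.7²) ≈ 2.4 units.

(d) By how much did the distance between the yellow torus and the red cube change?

+0.7

Before: roughly 8.4 units apart; after: 9.1. That's 0.7 units further apart.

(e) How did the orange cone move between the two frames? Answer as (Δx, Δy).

(0.3, 2.3)

The orange cone was at about (10.0, 3.9) and moved to about (10.3, 6.2).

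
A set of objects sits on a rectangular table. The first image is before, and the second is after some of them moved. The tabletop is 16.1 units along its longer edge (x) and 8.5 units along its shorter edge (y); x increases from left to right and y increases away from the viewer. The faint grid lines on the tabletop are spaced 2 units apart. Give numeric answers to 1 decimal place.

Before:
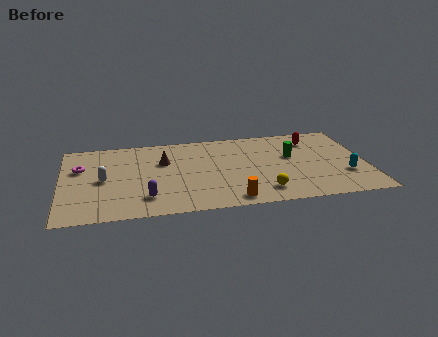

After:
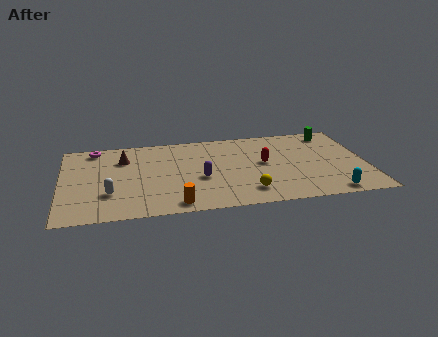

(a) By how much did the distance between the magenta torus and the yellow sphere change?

-0.5

Before: roughly 10.3 units apart; after: 9.8. That's 0.5 units closer together.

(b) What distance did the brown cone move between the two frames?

2.2

The brown cone moved from about (5.4, 5.6) to (3.3, 6.2), a distance of √(2.1² + 0.6²) ≈ 2.2.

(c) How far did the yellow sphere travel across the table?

0.8

The yellow sphere moved from about (10.5, 1.6) to (9.7, 1.7), a distance of √(0.8² + 0.1²) ≈ 0.8.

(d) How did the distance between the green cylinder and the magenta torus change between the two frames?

+1.5

Before: roughly 11.2 units apart; after: 12.7. That's 1.5 units further apart.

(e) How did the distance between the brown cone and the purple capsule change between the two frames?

+1.0

Before: roughly 3.8 units apart; after: 4.8. That's 1.0 units further apart.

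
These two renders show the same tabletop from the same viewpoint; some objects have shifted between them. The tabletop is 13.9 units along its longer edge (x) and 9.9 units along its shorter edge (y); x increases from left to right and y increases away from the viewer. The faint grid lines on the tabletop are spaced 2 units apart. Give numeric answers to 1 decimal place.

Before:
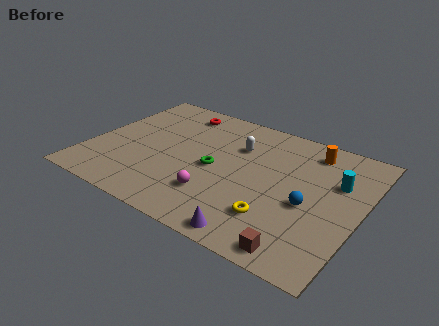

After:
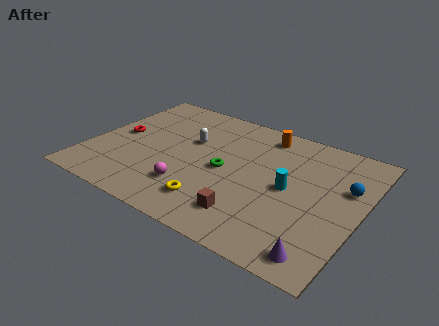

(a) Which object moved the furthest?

the red torus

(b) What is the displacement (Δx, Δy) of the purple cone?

(3.2, 0.3)

The purple cone started near (9.3, 0.9) and ended near (12.5, 1.2).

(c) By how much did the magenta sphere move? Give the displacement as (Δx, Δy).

(-1.3, -0.1)

The magenta sphere started near (6.9, 2.6) and ended near (5.6, 2.5).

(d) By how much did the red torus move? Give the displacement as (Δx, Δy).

(-2.5, -3.4)

The red torus started near (3.8, 8.4) and ended near (1.3, 5.0).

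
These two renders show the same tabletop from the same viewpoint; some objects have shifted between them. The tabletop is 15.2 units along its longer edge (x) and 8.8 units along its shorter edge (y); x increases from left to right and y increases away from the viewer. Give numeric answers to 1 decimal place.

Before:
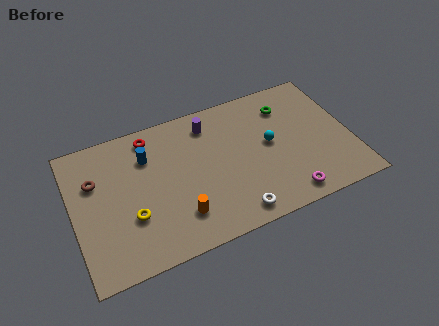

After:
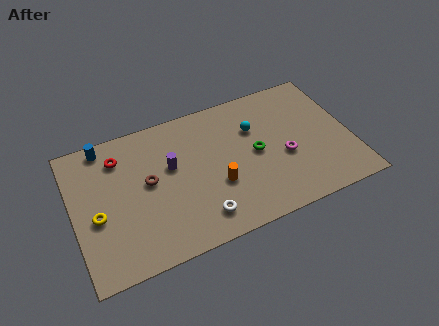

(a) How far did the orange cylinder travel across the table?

2.5

From (5.5, 2.1) to (7.7, 3.2), the orange cylinder covered √(2.2² + 1.1²) ≈ 2.5 units.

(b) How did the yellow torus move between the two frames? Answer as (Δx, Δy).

(-1.8, 0.7)

The yellow torus was at about (3.0, 3.0) and moved to about (1.2, 3.7).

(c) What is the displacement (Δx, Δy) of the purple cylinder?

(-2.3, -1.9)

The purple cylinder started near (7.7, 7.2) and ended near (5.4, 5.3).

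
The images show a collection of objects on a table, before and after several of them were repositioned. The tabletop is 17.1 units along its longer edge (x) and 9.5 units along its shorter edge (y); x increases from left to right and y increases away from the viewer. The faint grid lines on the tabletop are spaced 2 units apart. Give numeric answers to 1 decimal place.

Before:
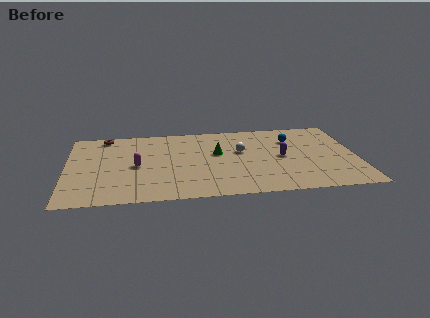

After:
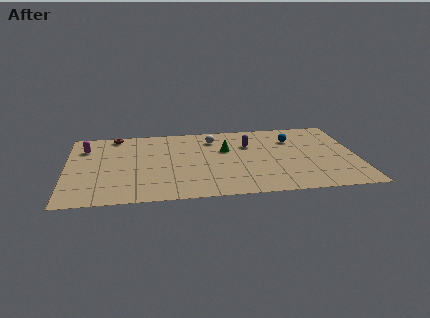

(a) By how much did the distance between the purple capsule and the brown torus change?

-2.9

The distance was about 11.1 in the first image and 8.2 in the second, so they moved 2.9 units closer together.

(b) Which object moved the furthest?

the magenta capsule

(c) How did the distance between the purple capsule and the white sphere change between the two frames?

-0.3

Before: roughly 2.6 units apart; after: 2.3. That's 0.3 units closer together.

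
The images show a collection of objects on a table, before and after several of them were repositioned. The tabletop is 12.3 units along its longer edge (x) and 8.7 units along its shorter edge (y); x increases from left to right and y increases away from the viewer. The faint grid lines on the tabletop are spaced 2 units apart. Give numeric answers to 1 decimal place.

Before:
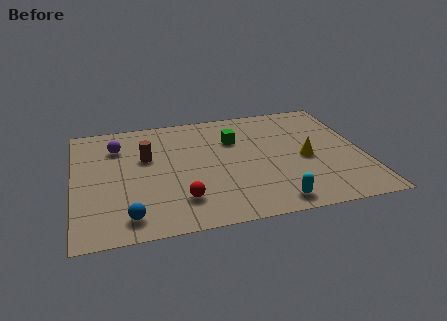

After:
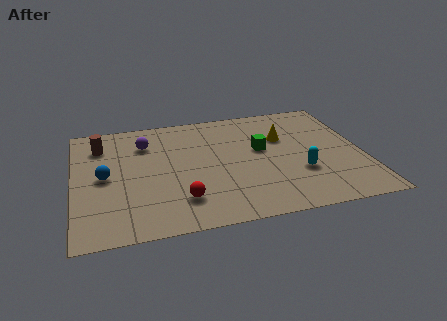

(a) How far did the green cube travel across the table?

1.5

The green cube was near (6.9, 6.0) before and (8.0, 5.0) after, so it travelled √(1.1² + 1.0²) ≈ 1.5 units.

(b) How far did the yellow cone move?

2.0

The yellow cone was near (9.8, 3.9) before and (9.0, 5.7) after, so it travelled √(0.8² + 1.8²) ≈ 2.0 units.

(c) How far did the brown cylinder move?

2.3

The brown cylinder was near (3.1, 5.4) before and (1.2, 6.7) after, so it travelled √(1.9² + 1.3²) ≈ 2.3 units.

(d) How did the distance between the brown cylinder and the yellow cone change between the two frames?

+1.0

The distance was about 6.9 in the first image and 7.9 in the second, so they moved 1.0 units further apart.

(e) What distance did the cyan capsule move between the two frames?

2.3

From (8.2, 1.0) to (9.5, 2.9), the cyan capsule covered √(1.3² + 1.9²) ≈ 2.3 units.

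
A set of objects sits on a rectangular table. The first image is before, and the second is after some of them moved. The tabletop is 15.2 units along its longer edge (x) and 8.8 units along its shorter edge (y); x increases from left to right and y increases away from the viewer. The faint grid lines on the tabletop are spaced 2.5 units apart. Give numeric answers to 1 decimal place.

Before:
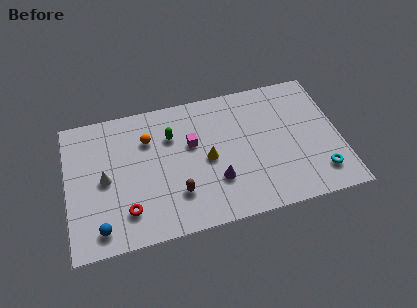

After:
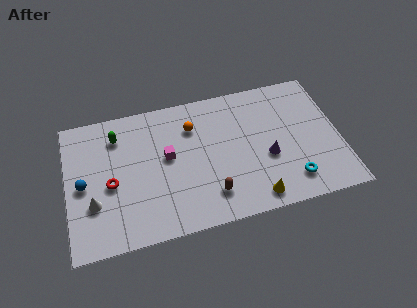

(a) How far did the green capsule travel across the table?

3.1

The green capsule moved from about (5.9, 6.2) to (2.9, 6.9), a distance of √(3.0² + 0.7²) ≈ 3.1.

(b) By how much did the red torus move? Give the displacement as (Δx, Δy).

(-0.8, 1.9)

From the two frames, the red torus sits at roughly (3.2, 2.0) before and (2.4, 3.9) after.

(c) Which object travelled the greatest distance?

the yellow cone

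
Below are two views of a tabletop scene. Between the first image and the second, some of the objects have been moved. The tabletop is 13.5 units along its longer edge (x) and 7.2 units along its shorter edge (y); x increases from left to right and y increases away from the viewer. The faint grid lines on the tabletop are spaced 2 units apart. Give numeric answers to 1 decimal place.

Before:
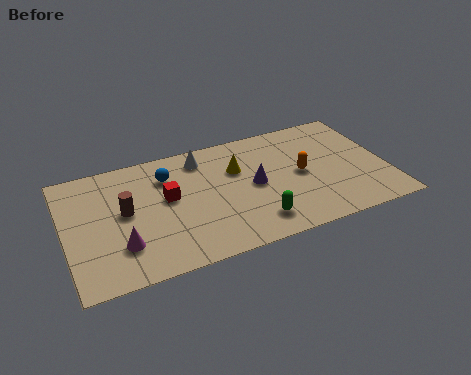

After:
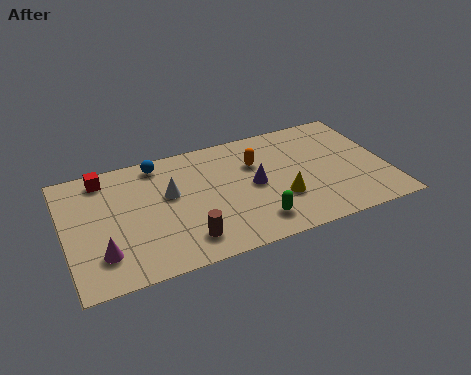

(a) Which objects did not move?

the green capsule and the purple cone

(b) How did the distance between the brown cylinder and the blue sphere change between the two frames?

+2.5

The distance was about 2.4 in the first image and 4.9 in the second, so they moved 2.5 units further apart.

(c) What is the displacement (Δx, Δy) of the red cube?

(-2.5, 2.1)

The red cube started near (4.3, 4.1) and ended near (1.8, 6.2).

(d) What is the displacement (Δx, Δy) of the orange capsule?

(-1.8, 1.3)

The orange capsule started near (9.9, 3.6) and ended near (8.1, 4.9).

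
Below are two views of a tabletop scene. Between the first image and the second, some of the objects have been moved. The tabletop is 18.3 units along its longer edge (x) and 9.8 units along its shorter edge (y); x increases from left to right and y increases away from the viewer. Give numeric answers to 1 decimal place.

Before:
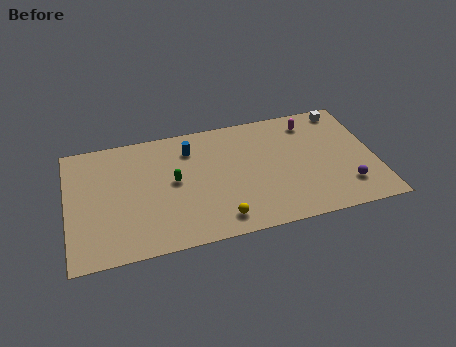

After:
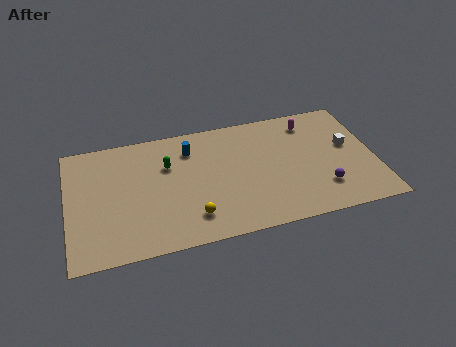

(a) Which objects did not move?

the blue cylinder and the magenta capsule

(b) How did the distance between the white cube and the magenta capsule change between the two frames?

+1.1

Before: roughly 2.2 units apart; after: 3.3. That's 1.1 units further apart.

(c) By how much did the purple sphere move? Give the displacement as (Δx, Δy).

(-1.4, 0.2)

The purple sphere was at about (16.4, 2.3) and moved to about (15.0, 2.5).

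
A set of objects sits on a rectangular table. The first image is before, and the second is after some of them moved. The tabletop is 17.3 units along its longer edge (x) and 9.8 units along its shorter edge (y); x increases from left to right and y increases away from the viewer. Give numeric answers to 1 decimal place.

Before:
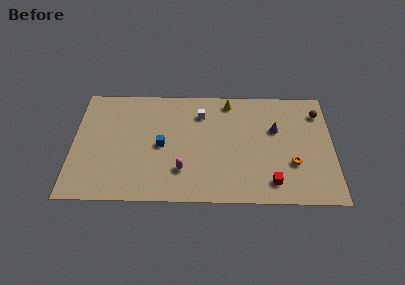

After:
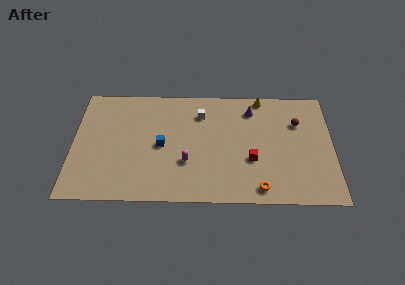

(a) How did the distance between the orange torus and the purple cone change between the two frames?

+3.6

Before: roughly 3.1 units apart; after: 6.7. That's 3.6 units further apart.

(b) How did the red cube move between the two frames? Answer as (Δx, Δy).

(-1.3, 1.9)

From the two frames, the red cube sits at roughly (13.2, 1.7) before and (11.9, 3.6) after.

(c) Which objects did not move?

the white cube and the blue cube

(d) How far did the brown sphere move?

1.7

From (16.4, 7.7) to (15.0, 6.8), the brown sphere covered √(1.4² + 0.9²) ≈ 1.7 units.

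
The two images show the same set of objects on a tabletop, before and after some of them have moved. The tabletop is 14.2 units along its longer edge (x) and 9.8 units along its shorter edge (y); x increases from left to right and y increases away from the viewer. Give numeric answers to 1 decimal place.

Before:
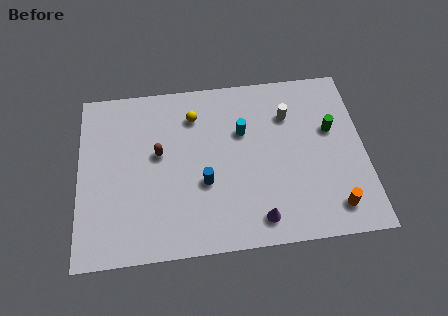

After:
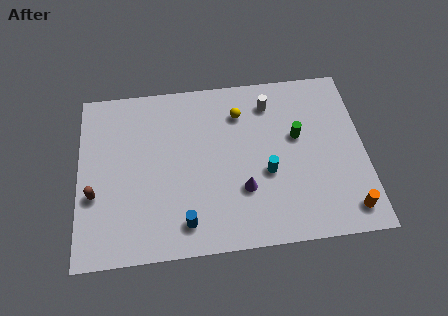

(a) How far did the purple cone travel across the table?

1.8

From (8.8, 1.4) to (8.1, 3.1), the purple cone covered √(0.7² + 1.7²) ≈ 1.8 units.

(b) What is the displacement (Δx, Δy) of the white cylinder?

(-0.9, 0.8)

The white cylinder was at about (10.5, 7.1) and moved to about (9.6, 7.9).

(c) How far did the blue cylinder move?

2.3

From (6.2, 3.7) to (5.2, 1.6), the blue cylinder covered √(1.0² + 2.1²) ≈ 2.3 units.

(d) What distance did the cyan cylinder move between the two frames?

2.7

The cyan cylinder moved from about (8.2, 6.4) to (9.3, 3.9), a distance of √(1.1² + 2.5²) ≈ 2.7.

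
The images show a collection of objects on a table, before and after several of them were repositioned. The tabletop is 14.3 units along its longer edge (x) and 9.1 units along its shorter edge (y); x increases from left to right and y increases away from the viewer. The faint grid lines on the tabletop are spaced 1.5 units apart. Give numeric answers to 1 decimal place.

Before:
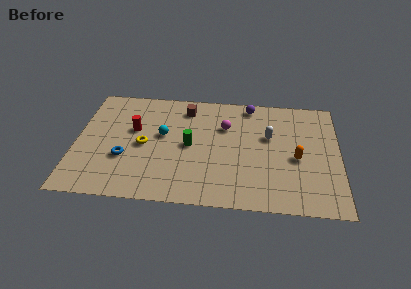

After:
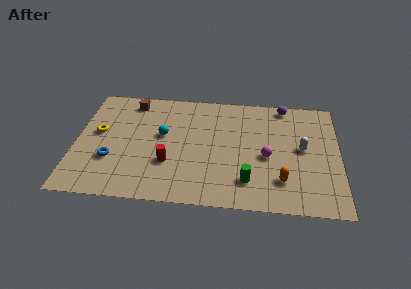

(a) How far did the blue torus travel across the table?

0.7

The blue torus was near (2.7, 3.2) before and (2.0, 3.0) after, so it travelled √(0.7² + 0.2²) ≈ 0.7 units.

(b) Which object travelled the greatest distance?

the green cylinder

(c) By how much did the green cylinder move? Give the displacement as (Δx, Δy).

(3.2, -2.5)

The green cylinder started near (6.2, 4.5) and ended near (9.4, 2.0).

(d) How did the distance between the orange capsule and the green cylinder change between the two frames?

-4.0

They were about 5.8 units apart before and 1.8 after — 4.0 units closer together.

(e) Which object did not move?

the cyan sphere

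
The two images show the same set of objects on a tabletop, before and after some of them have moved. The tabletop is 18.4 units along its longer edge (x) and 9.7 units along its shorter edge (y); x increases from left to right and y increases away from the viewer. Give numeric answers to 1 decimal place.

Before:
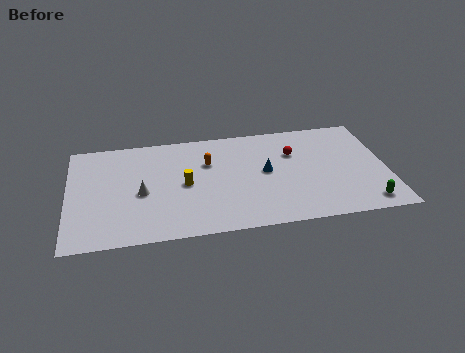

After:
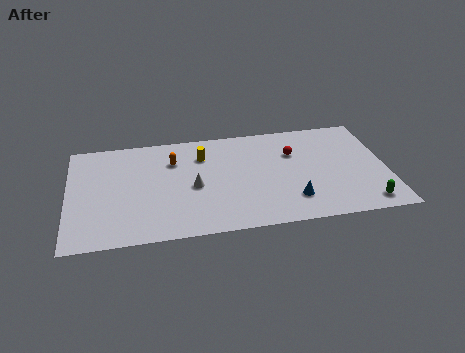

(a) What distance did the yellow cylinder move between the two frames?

2.7

The yellow cylinder was near (6.7, 4.7) before and (7.8, 7.2) after, so it travelled √(1.1² + 2.5²) ≈ 2.7 units.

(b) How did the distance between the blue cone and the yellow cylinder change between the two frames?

+2.3

They were about 4.7 units apart before and 7.0 after — 2.3 units further apart.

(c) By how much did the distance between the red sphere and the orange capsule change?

+2.0

The distance was about 5.0 in the first image and 7.0 in the second, so they moved 2.0 units further apart.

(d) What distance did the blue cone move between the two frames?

3.1

The blue cone moved from about (11.4, 5.1) to (12.8, 2.3), a distance of √(1.4² + 2.8²) ≈ 3.1.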